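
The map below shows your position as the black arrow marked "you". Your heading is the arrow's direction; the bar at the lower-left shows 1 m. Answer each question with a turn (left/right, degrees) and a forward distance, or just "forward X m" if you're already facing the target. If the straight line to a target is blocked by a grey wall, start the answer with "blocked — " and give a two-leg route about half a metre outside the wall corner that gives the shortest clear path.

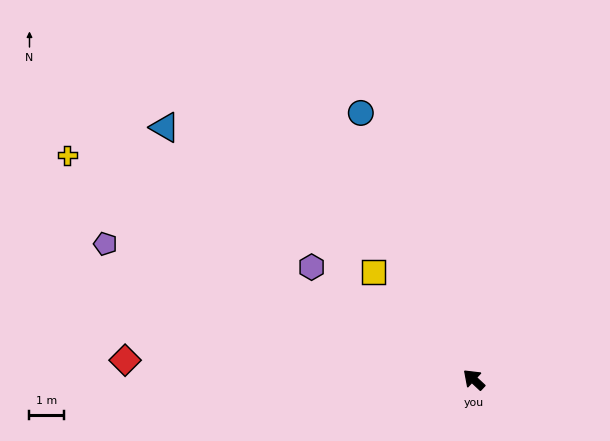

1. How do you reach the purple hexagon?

turn left 8°, forward 5.7 m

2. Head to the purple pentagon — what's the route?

turn left 23°, forward 11.4 m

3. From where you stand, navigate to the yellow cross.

turn left 14°, forward 13.5 m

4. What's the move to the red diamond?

turn left 40°, forward 10.1 m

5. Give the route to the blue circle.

turn right 24°, forward 8.4 m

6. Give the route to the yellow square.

turn right 4°, forward 4.3 m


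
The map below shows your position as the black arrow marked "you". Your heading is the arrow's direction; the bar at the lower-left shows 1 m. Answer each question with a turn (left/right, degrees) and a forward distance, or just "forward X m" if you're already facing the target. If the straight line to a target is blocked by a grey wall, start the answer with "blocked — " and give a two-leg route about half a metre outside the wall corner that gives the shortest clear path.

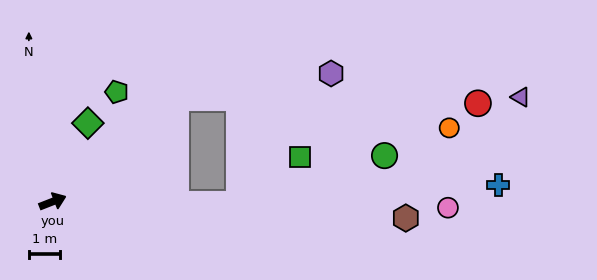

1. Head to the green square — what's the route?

blocked — turn right 22°, forward 6.1 m, then turn left 38°, forward 2.5 m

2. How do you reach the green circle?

blocked — turn right 22°, forward 6.1 m, then turn left 19°, forward 5.0 m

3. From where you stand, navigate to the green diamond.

turn left 44°, forward 2.8 m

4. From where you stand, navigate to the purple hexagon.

blocked — turn left 18°, forward 5.3 m, then turn right 30°, forward 5.1 m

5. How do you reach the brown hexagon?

turn right 24°, forward 11.5 m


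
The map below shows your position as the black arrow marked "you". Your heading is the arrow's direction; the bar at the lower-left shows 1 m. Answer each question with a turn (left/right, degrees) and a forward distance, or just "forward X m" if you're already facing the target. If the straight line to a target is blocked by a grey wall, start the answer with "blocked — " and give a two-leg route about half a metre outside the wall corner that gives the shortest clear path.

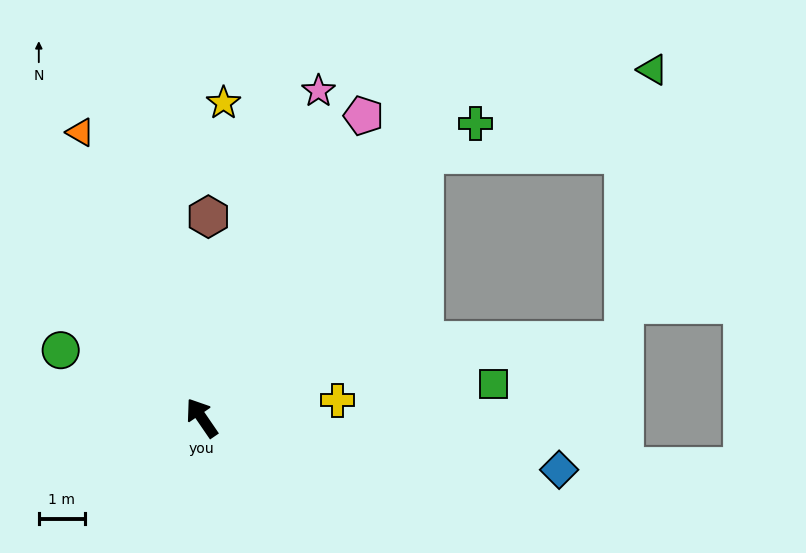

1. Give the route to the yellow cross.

turn right 117°, forward 3.0 m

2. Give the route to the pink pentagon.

turn right 63°, forward 7.4 m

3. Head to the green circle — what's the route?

turn left 30°, forward 3.4 m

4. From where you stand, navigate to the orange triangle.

turn right 11°, forward 6.7 m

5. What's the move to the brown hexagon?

turn right 36°, forward 4.4 m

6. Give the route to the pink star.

turn right 54°, forward 7.5 m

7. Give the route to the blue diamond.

turn right 133°, forward 7.8 m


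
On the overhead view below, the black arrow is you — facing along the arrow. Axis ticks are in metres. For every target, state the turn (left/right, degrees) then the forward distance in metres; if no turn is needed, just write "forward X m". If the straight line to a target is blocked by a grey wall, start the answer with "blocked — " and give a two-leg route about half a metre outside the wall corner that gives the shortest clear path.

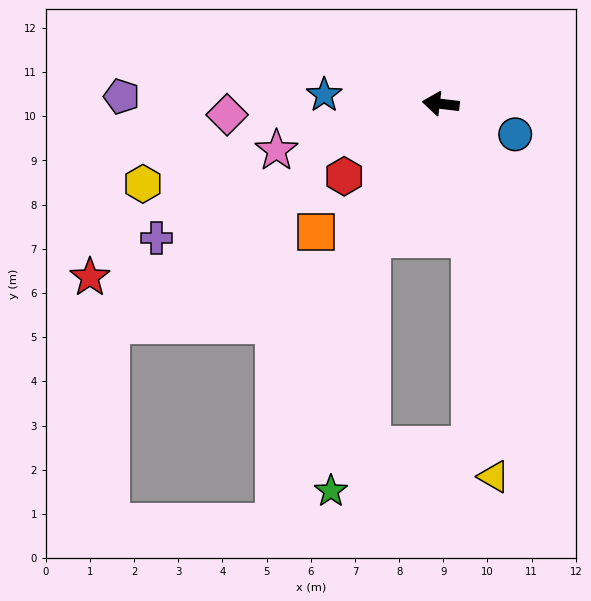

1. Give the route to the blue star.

turn left 2°, forward 2.6 m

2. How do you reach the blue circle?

turn left 164°, forward 1.8 m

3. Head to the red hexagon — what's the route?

turn left 44°, forward 2.7 m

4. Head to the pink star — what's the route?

turn left 23°, forward 3.9 m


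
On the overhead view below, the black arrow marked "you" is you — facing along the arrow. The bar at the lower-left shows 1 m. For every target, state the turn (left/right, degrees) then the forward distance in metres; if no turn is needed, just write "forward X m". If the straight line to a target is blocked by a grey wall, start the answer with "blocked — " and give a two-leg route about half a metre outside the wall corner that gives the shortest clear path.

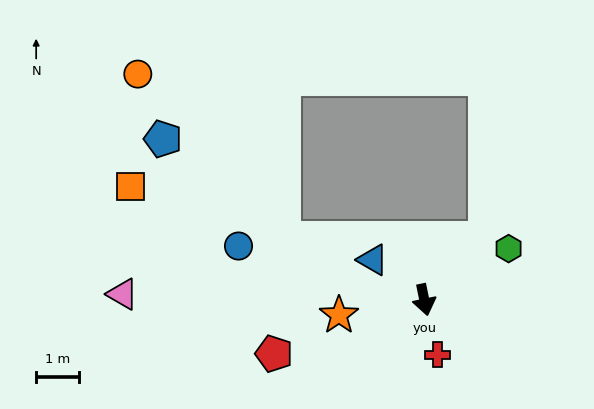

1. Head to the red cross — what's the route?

turn left 2°, forward 1.3 m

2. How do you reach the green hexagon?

turn left 110°, forward 2.3 m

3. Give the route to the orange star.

turn right 91°, forward 2.0 m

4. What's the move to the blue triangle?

turn right 139°, forward 1.5 m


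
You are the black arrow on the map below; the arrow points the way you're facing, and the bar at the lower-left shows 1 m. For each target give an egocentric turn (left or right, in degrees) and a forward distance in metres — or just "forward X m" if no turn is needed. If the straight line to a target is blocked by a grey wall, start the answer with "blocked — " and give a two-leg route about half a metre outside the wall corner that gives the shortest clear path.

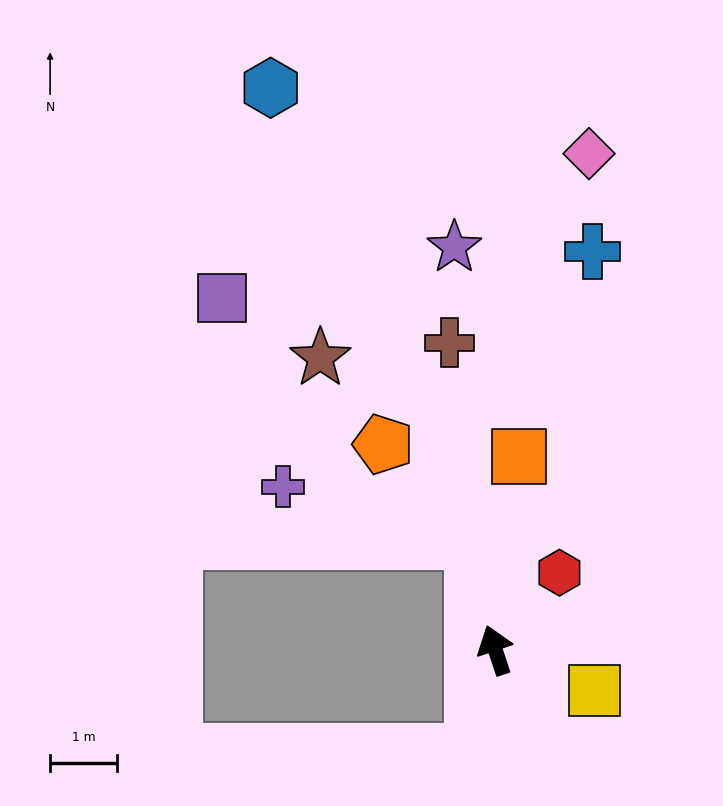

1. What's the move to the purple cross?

blocked — turn right 7°, forward 1.7 m, then turn left 63°, forward 2.9 m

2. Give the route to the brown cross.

turn right 10°, forward 4.6 m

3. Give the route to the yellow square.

turn right 131°, forward 1.6 m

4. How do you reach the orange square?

turn right 25°, forward 2.9 m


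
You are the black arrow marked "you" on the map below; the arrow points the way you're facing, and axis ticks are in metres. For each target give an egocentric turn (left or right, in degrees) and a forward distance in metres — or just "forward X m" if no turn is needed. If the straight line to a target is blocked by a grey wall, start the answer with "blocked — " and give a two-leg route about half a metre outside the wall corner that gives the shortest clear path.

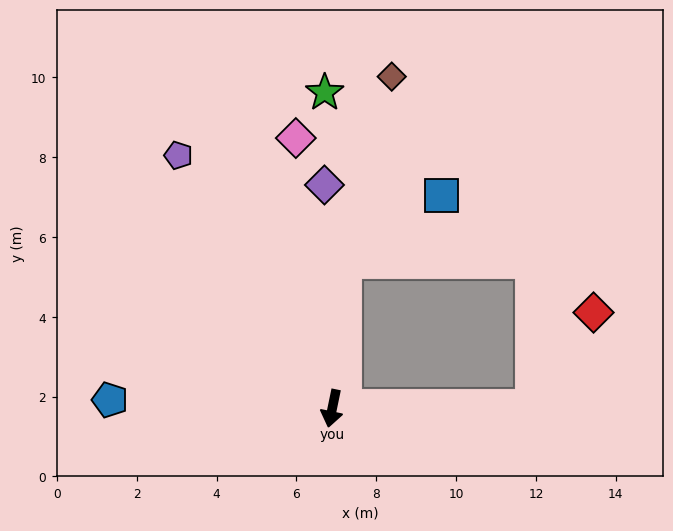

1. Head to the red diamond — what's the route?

blocked — turn left 102°, forward 5.0 m, then turn left 56°, forward 2.8 m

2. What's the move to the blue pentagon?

turn right 81°, forward 5.6 m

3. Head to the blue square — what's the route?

blocked — turn right 173°, forward 3.7 m, then turn right 51°, forward 2.9 m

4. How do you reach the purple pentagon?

turn right 137°, forward 7.4 m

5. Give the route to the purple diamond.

turn right 166°, forward 5.6 m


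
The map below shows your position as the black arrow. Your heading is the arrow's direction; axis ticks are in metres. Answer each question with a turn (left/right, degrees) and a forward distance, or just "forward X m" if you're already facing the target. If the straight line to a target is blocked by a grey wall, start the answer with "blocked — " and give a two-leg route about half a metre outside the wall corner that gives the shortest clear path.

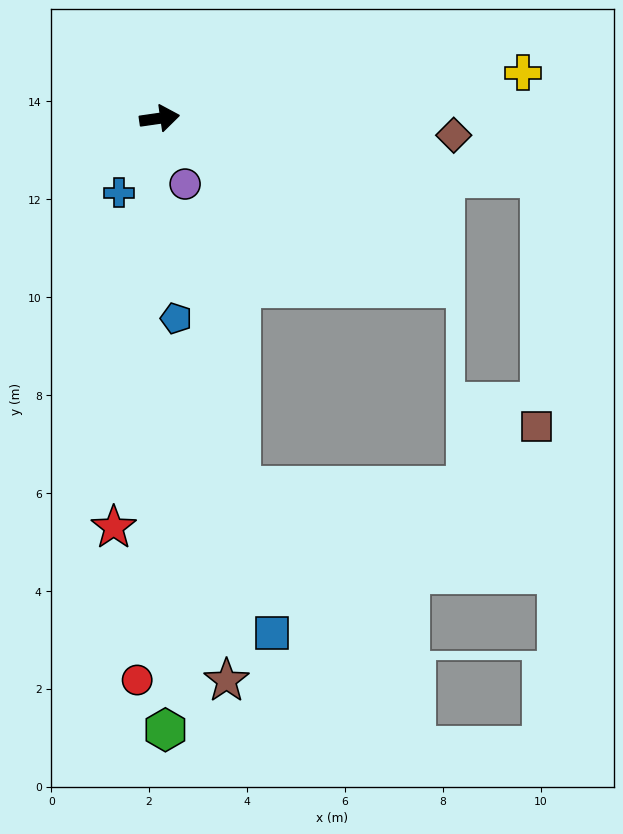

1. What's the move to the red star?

turn right 105°, forward 8.4 m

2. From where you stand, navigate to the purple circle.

turn right 77°, forward 1.4 m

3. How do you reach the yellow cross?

forward 7.5 m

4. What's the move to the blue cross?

turn right 127°, forward 1.7 m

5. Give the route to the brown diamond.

turn right 11°, forward 6.0 m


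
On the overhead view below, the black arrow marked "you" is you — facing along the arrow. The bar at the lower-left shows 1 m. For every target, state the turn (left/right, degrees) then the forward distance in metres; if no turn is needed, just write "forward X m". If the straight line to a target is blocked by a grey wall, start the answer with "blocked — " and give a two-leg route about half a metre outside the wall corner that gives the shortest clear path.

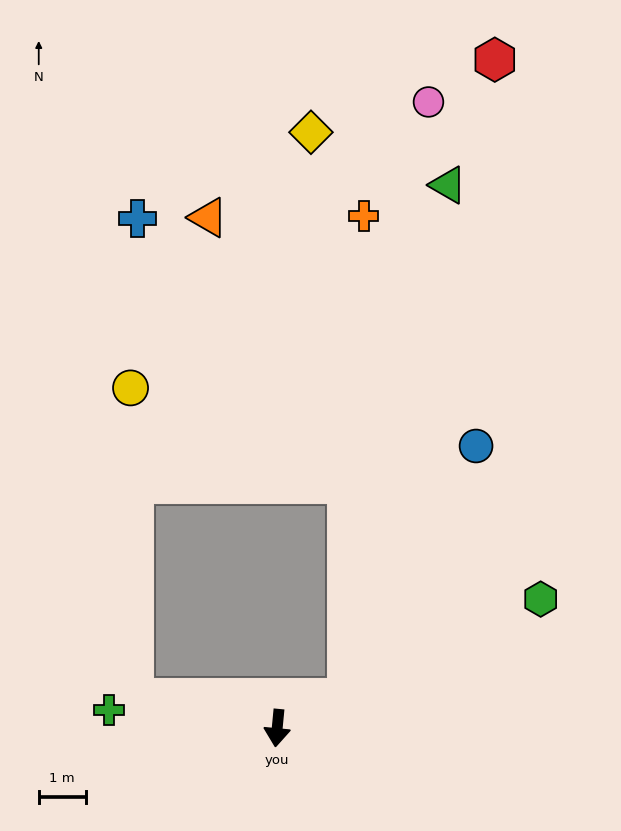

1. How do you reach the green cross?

turn right 91°, forward 3.6 m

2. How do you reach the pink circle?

blocked — turn left 118°, forward 1.6 m, then turn left 60°, forward 12.8 m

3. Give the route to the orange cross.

blocked — turn left 118°, forward 1.6 m, then turn left 65°, forward 10.3 m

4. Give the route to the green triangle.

blocked — turn left 118°, forward 1.6 m, then turn left 56°, forward 11.1 m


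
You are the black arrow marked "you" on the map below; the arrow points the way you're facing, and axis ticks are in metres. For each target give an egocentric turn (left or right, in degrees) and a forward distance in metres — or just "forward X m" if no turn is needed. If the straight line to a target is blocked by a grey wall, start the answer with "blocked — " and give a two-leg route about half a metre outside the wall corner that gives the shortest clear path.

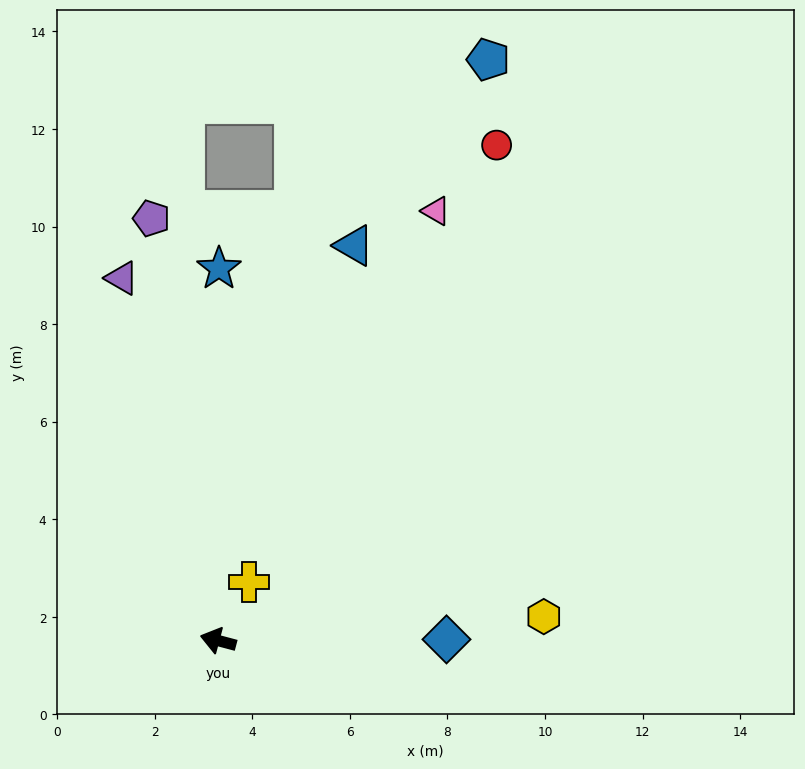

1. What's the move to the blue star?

turn right 75°, forward 7.6 m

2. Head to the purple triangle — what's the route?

turn right 60°, forward 7.7 m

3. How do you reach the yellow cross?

turn right 103°, forward 1.4 m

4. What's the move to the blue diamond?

turn right 165°, forward 4.7 m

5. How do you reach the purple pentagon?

turn right 66°, forward 8.8 m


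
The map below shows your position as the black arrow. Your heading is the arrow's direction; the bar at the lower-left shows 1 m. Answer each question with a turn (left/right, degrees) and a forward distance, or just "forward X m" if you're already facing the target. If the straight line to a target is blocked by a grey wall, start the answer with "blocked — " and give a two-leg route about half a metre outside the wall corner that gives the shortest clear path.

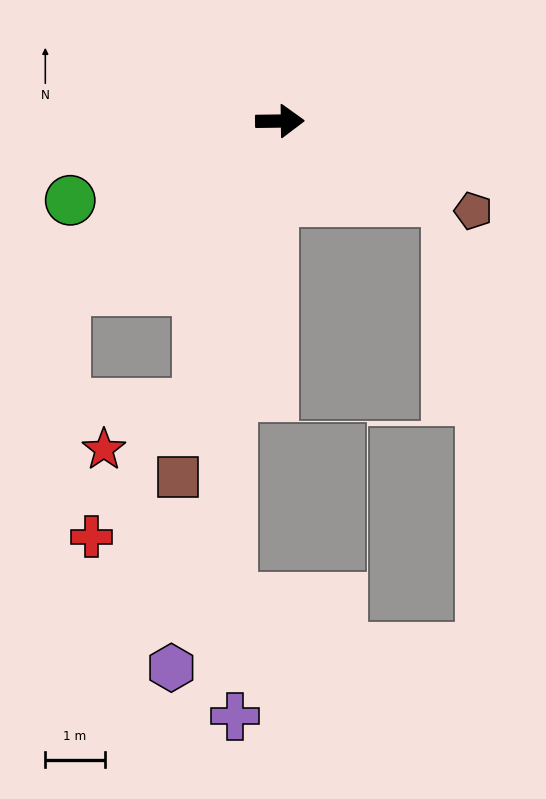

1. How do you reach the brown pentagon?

turn right 26°, forward 3.6 m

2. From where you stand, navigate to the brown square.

turn right 107°, forward 6.2 m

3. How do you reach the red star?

blocked — turn right 107°, forward 4.9 m, then turn right 48°, forward 1.8 m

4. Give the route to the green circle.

turn right 160°, forward 3.8 m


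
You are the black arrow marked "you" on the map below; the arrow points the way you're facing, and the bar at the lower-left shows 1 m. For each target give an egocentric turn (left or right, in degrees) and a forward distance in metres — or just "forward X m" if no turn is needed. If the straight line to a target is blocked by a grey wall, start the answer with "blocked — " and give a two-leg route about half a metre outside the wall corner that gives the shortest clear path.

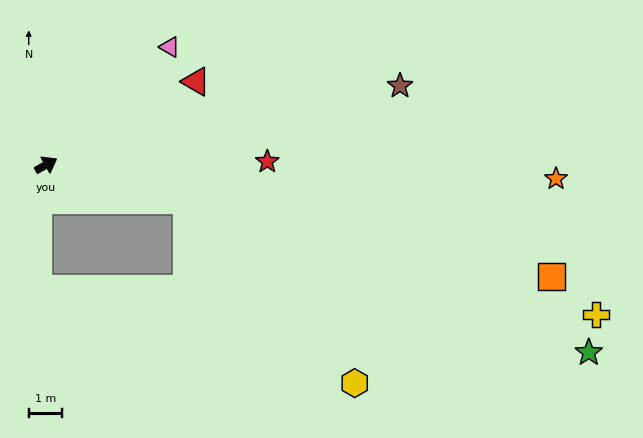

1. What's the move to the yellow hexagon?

blocked — turn right 44°, forward 4.4 m, then turn right 33°, forward 7.5 m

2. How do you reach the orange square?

turn right 42°, forward 15.6 m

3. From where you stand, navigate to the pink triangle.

turn left 14°, forward 5.2 m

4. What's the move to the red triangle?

forward 5.2 m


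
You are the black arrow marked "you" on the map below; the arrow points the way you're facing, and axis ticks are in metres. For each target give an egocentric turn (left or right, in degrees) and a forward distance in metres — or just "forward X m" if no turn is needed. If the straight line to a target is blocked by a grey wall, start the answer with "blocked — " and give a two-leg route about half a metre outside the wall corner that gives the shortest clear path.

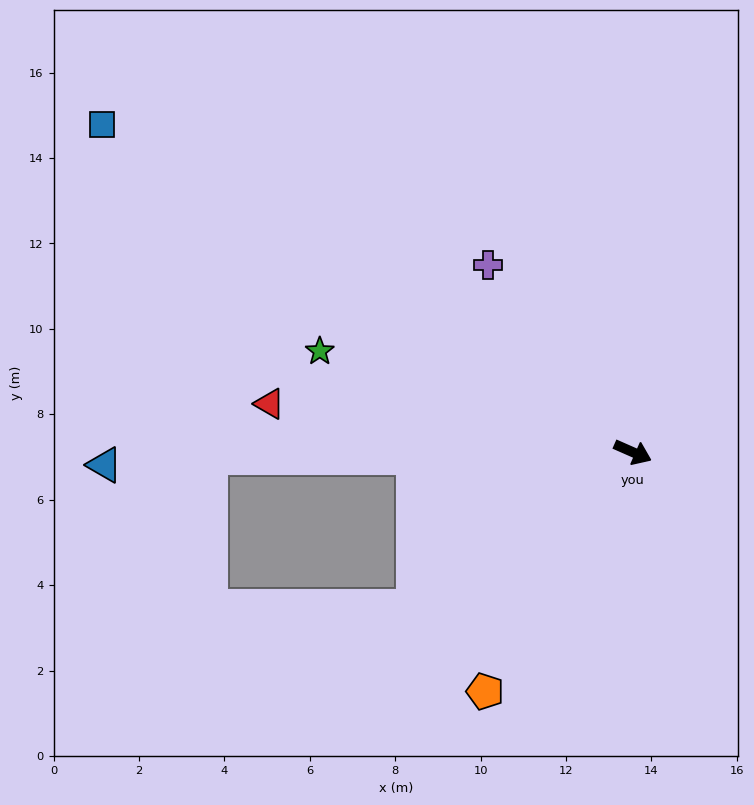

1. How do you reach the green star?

turn right 174°, forward 7.7 m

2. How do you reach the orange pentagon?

turn right 98°, forward 6.6 m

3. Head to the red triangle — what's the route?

turn right 164°, forward 8.6 m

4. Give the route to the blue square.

turn left 172°, forward 14.6 m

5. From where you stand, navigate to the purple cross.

turn left 152°, forward 5.5 m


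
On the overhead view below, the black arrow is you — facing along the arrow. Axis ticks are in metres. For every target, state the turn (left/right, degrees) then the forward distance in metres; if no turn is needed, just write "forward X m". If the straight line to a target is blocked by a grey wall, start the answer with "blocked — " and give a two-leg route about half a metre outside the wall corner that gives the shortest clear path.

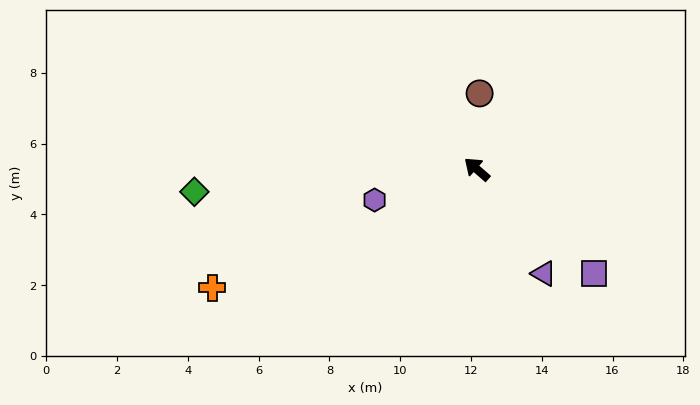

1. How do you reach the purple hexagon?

turn left 58°, forward 3.0 m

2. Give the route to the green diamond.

turn left 46°, forward 8.0 m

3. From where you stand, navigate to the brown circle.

turn right 51°, forward 2.1 m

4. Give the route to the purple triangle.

turn left 164°, forward 3.5 m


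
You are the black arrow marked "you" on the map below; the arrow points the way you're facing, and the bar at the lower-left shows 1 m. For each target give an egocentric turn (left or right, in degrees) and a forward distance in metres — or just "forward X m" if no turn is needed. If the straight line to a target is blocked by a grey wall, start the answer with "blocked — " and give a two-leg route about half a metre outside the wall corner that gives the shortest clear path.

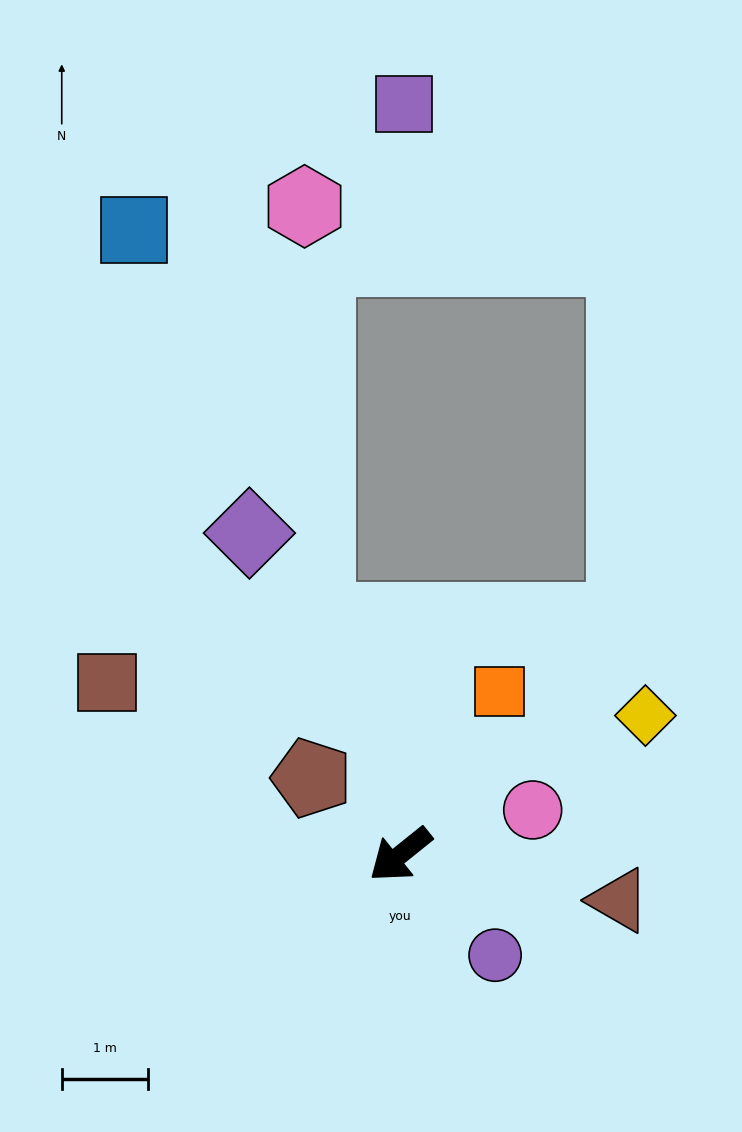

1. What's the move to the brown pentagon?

turn right 80°, forward 1.4 m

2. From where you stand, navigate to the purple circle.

turn left 95°, forward 1.6 m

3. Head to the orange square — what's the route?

turn right 160°, forward 2.2 m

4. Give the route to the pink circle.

turn left 160°, forward 1.6 m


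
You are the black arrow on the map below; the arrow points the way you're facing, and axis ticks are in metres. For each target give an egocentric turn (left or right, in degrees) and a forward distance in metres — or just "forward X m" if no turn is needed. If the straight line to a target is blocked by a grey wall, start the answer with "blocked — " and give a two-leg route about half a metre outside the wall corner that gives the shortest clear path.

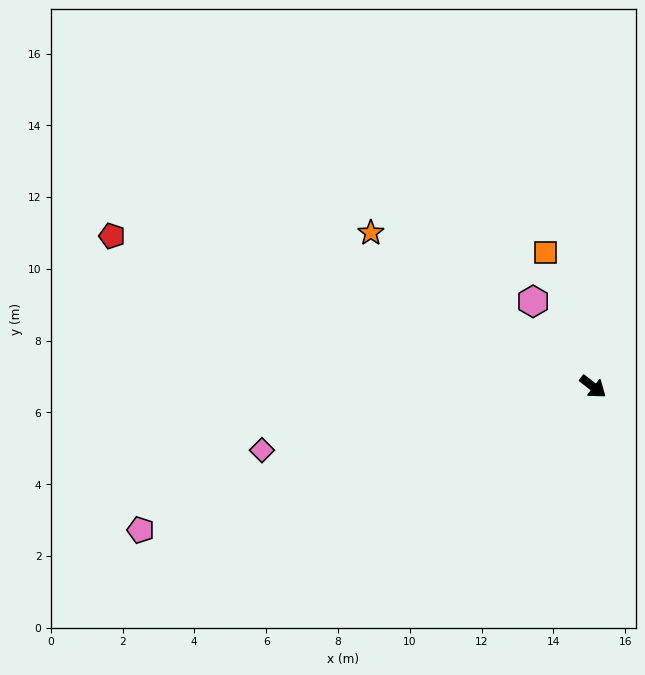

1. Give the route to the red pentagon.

turn right 160°, forward 14.0 m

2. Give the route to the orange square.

turn left 147°, forward 4.0 m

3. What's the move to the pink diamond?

turn right 131°, forward 9.4 m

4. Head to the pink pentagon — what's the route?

turn right 125°, forward 13.2 m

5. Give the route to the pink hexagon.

turn left 163°, forward 2.9 m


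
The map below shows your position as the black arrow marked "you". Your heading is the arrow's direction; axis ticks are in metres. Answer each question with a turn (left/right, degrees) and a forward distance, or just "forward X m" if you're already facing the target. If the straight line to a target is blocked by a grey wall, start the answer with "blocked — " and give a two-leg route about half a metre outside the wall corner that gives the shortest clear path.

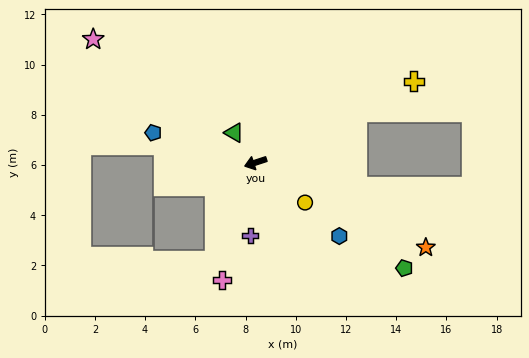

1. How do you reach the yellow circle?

turn left 123°, forward 2.5 m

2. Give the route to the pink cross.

turn left 56°, forward 4.9 m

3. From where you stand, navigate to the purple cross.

turn left 68°, forward 2.9 m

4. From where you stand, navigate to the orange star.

turn left 135°, forward 7.6 m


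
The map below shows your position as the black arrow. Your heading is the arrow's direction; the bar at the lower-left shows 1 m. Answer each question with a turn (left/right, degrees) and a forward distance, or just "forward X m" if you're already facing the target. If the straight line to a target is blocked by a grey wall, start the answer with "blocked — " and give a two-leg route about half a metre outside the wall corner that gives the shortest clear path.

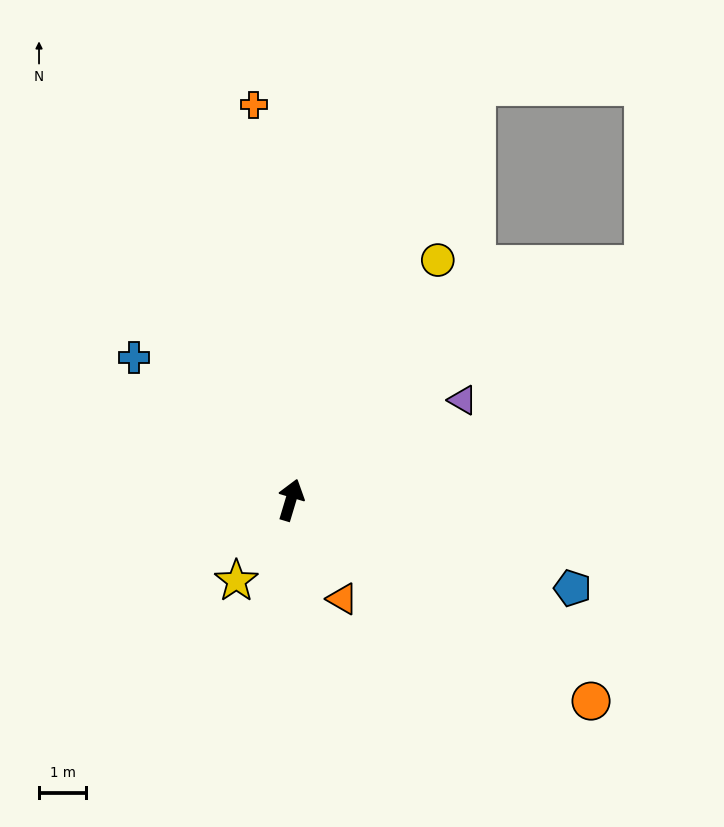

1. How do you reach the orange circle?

turn right 107°, forward 7.7 m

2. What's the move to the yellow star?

turn left 163°, forward 2.1 m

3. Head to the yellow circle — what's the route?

turn right 15°, forward 6.0 m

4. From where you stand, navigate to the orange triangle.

turn right 136°, forward 2.4 m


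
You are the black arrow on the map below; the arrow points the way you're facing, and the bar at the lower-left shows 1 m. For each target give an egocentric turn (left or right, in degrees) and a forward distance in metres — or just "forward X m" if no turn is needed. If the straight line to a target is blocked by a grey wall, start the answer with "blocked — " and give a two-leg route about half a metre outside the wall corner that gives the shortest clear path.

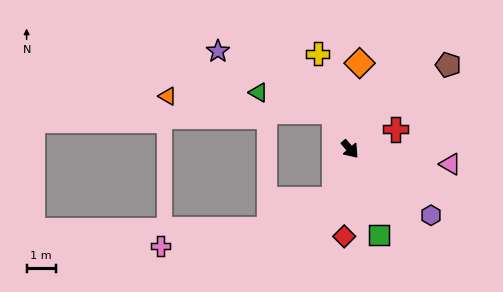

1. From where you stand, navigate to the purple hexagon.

turn left 10°, forward 3.6 m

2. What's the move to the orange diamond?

turn left 133°, forward 2.9 m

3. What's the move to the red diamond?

turn right 45°, forward 3.0 m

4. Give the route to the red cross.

turn left 73°, forward 1.7 m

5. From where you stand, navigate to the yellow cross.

turn left 158°, forward 3.4 m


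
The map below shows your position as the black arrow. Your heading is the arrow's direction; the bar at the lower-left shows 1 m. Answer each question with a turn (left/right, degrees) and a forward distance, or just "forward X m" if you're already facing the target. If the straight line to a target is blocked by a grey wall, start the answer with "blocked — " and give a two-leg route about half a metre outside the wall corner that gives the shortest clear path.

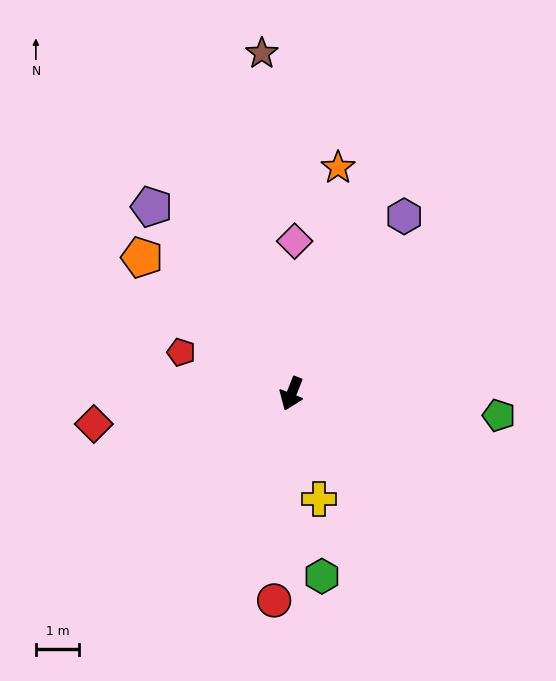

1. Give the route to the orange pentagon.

turn right 111°, forward 4.6 m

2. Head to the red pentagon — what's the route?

turn right 89°, forward 2.7 m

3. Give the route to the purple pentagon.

turn right 122°, forward 5.4 m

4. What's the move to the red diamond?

turn right 60°, forward 4.6 m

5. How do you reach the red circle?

turn left 17°, forward 4.8 m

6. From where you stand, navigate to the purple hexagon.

turn left 169°, forward 4.8 m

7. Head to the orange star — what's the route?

turn right 170°, forward 5.3 m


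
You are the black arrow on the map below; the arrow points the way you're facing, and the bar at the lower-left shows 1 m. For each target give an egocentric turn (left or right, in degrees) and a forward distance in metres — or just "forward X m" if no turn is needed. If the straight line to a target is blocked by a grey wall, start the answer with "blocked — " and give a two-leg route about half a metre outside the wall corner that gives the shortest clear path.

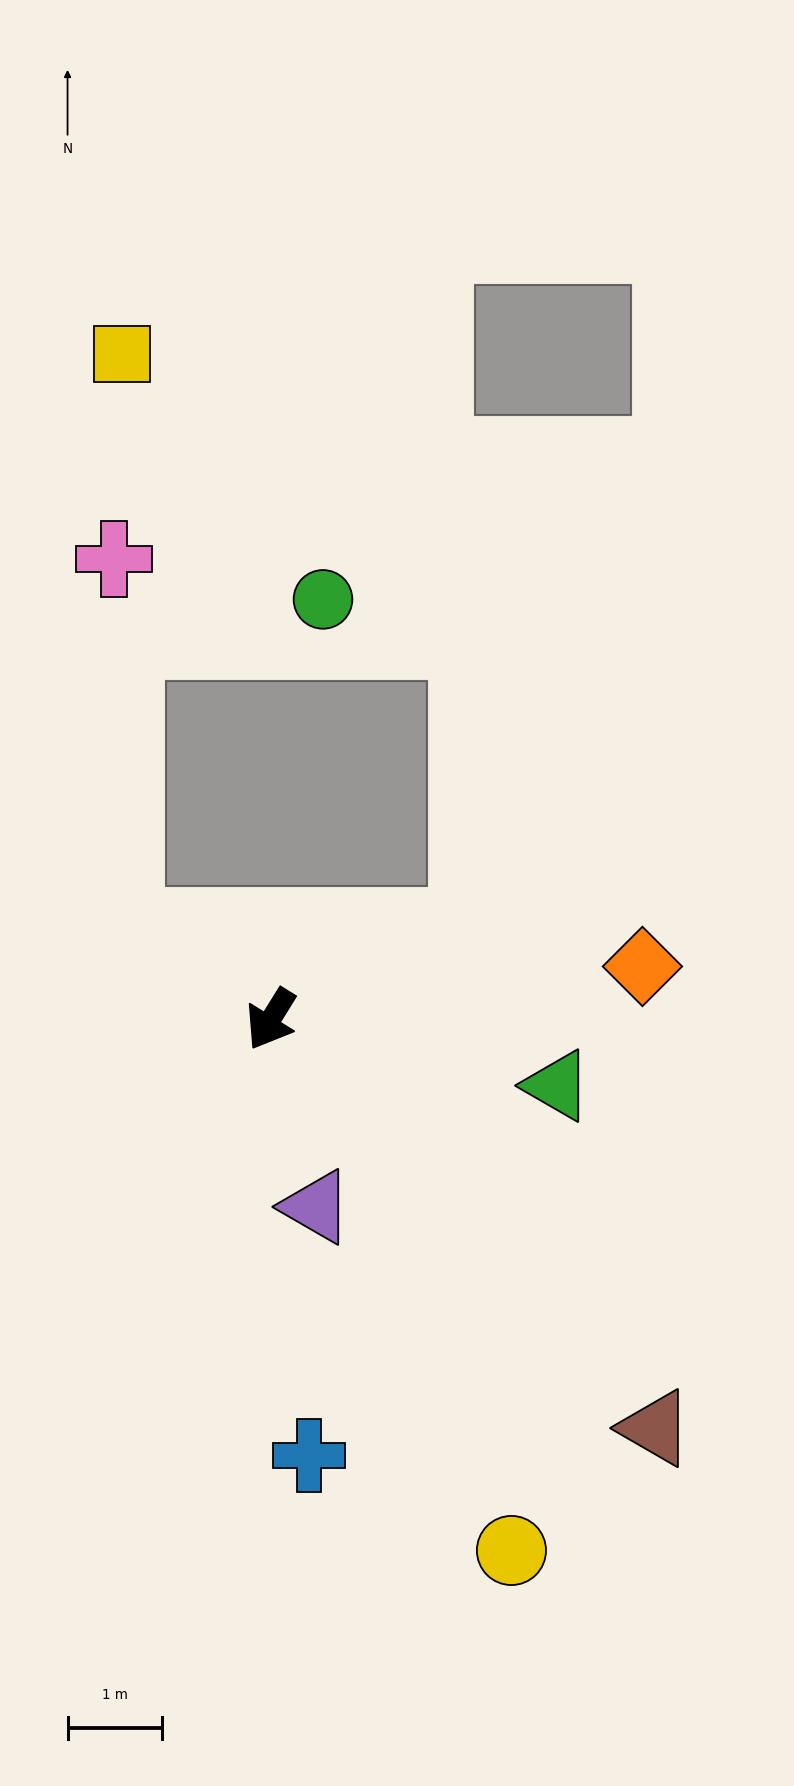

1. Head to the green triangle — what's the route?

turn left 109°, forward 3.1 m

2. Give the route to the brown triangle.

turn left 75°, forward 5.9 m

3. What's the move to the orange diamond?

turn left 130°, forward 4.0 m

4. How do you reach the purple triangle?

turn left 45°, forward 2.0 m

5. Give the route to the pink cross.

blocked — turn right 90°, forward 1.8 m, then turn right 57°, forward 3.9 m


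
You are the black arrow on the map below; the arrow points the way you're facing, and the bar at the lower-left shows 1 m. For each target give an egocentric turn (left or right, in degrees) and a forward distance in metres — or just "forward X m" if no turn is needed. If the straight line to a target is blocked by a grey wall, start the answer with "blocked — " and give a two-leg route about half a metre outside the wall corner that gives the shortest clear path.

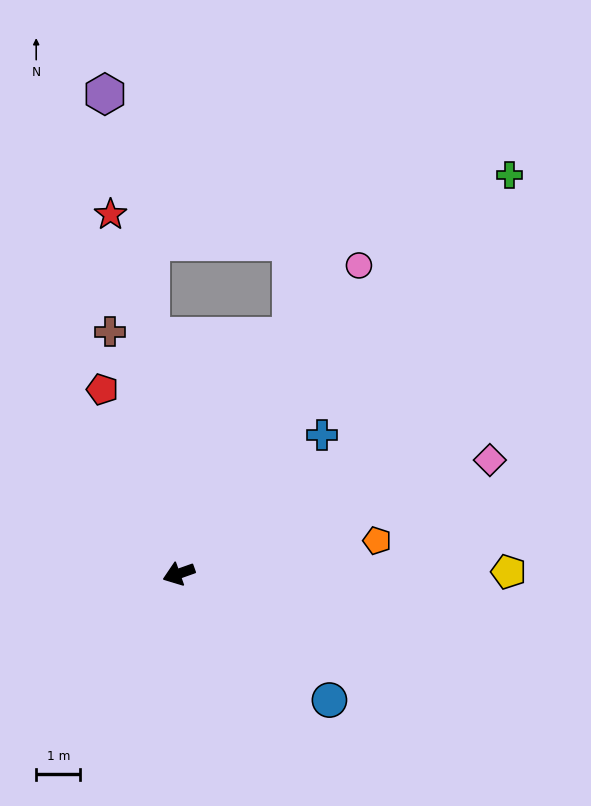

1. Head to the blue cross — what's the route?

turn right 155°, forward 4.5 m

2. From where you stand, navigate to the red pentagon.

turn right 87°, forward 4.5 m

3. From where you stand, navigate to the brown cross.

turn right 94°, forward 5.7 m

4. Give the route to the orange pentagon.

turn left 170°, forward 4.6 m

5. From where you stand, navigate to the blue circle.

turn left 120°, forward 4.5 m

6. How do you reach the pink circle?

turn right 140°, forward 8.1 m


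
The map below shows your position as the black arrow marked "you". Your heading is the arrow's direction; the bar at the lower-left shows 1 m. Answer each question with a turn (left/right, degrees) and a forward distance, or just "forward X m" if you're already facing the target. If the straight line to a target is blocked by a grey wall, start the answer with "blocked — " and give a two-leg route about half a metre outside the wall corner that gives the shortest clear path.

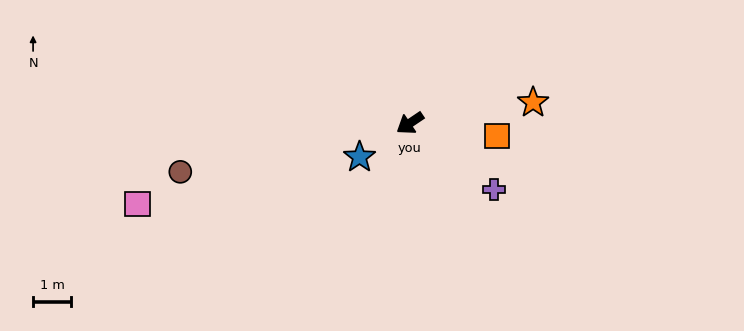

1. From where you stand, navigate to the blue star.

forward 1.6 m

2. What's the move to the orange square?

turn left 138°, forward 2.3 m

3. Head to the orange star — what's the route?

turn left 156°, forward 3.3 m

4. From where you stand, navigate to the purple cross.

turn left 108°, forward 2.8 m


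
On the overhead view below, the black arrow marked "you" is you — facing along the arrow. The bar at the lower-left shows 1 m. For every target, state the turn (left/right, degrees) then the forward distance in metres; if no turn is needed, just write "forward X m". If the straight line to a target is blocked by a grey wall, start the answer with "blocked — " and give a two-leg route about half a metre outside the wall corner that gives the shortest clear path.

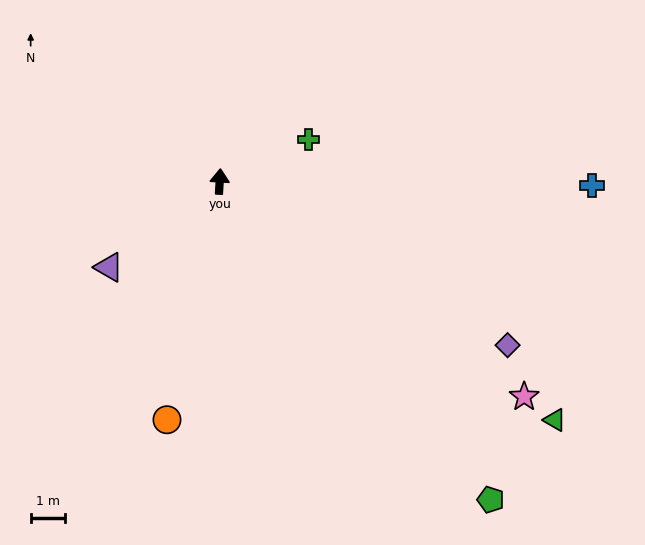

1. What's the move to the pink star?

turn right 122°, forward 10.8 m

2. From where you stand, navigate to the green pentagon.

turn right 136°, forward 12.1 m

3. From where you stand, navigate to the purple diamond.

turn right 116°, forward 9.6 m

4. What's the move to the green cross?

turn right 61°, forward 2.9 m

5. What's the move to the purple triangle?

turn left 131°, forward 4.1 m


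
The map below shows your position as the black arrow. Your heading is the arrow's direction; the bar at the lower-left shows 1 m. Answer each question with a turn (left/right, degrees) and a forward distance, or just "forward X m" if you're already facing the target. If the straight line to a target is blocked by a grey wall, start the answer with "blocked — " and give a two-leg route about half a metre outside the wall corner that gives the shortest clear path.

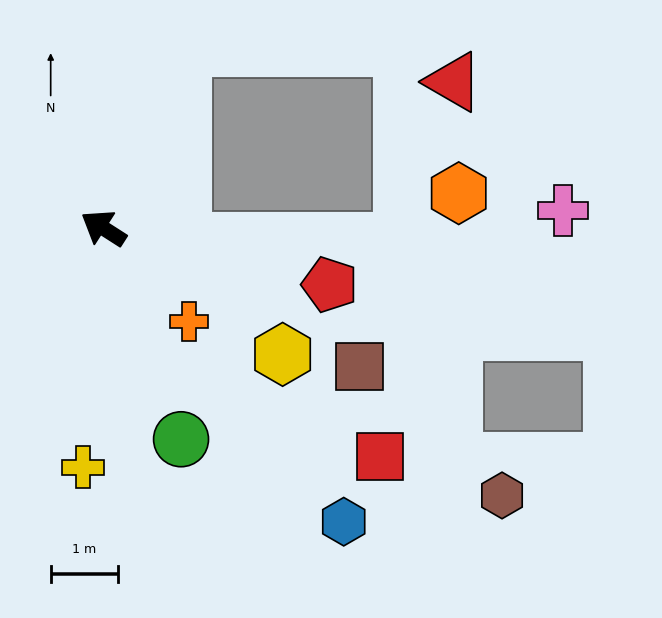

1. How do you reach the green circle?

turn left 143°, forward 3.3 m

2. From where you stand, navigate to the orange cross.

turn left 165°, forward 1.9 m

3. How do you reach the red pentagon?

turn right 161°, forward 3.4 m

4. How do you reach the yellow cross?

turn left 118°, forward 3.6 m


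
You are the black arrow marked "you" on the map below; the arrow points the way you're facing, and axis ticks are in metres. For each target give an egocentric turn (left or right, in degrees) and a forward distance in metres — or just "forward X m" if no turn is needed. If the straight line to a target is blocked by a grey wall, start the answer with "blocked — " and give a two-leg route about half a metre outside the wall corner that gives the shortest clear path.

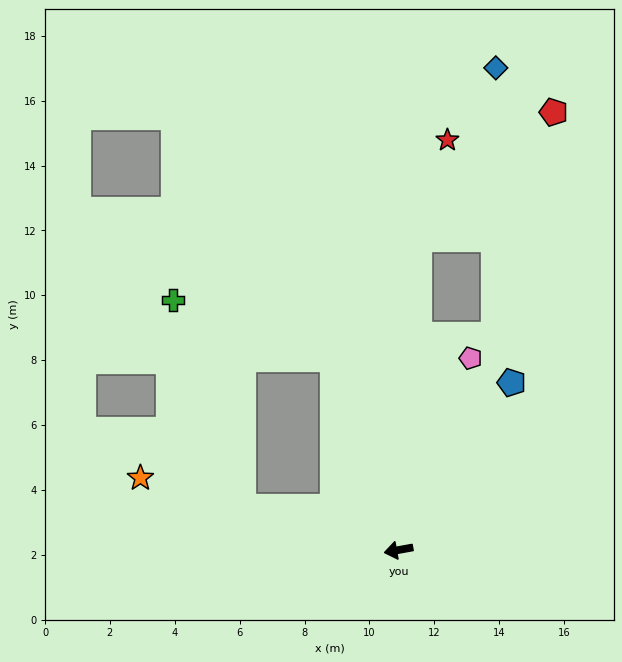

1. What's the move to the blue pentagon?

turn right 134°, forward 6.2 m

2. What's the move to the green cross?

blocked — turn right 81°, forward 6.2 m, then turn left 51°, forward 5.3 m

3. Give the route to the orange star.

turn right 26°, forward 8.3 m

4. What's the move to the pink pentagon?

turn right 121°, forward 6.3 m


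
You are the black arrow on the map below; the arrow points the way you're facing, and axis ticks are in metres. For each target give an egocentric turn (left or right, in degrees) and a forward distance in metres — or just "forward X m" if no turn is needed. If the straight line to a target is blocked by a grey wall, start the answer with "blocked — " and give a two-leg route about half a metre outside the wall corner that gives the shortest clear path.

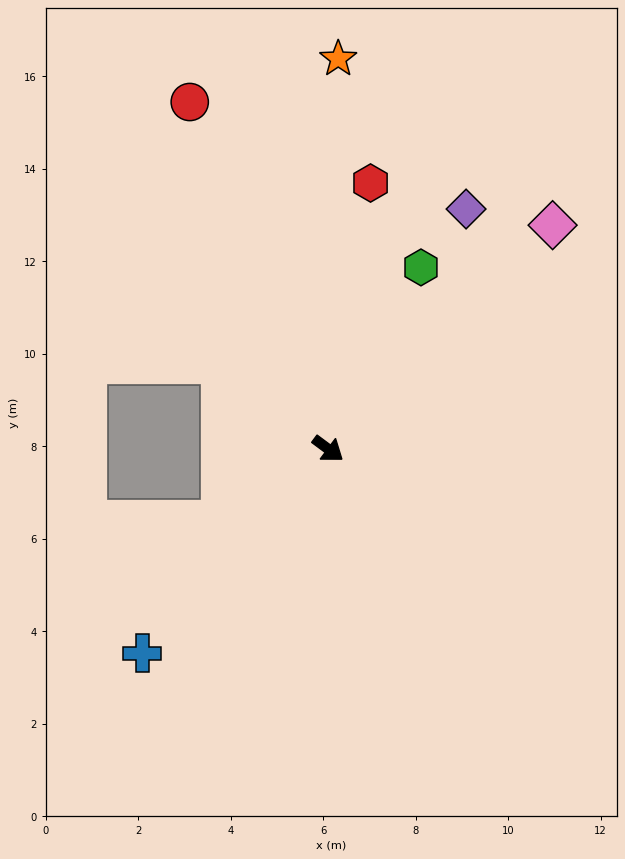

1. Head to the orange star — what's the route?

turn left 125°, forward 8.4 m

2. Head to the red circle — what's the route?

turn left 148°, forward 8.1 m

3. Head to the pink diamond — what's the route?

turn left 82°, forward 6.9 m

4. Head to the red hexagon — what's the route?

turn left 118°, forward 5.8 m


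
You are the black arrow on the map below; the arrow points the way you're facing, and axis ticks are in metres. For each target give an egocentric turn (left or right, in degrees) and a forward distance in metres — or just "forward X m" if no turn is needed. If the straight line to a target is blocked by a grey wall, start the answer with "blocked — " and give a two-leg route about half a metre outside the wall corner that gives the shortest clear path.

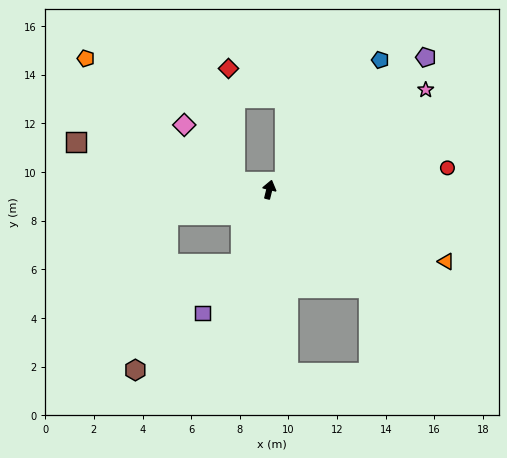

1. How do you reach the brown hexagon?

blocked — turn left 118°, forward 4.3 m, then turn left 64°, forward 6.5 m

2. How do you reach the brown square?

turn left 90°, forward 8.2 m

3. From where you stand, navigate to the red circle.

turn right 69°, forward 7.4 m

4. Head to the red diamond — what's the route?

blocked — turn left 92°, forward 1.5 m, then turn right 75°, forward 4.7 m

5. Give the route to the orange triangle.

turn right 98°, forward 7.8 m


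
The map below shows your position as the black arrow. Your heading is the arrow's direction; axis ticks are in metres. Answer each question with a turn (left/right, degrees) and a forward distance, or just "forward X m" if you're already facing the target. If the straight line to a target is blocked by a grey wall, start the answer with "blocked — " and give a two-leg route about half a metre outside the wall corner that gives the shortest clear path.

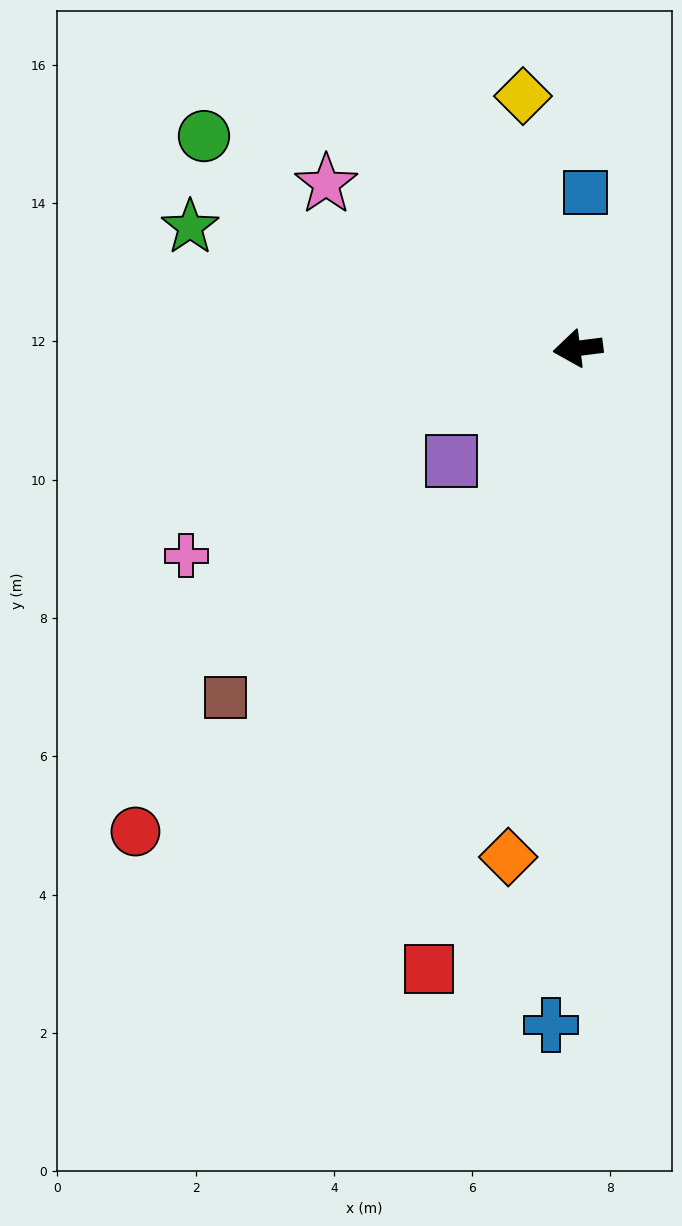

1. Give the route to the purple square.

turn left 35°, forward 2.5 m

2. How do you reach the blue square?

turn right 100°, forward 2.3 m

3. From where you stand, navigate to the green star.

turn right 25°, forward 5.9 m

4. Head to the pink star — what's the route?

turn right 40°, forward 4.3 m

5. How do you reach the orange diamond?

turn left 75°, forward 7.4 m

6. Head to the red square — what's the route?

turn left 69°, forward 9.2 m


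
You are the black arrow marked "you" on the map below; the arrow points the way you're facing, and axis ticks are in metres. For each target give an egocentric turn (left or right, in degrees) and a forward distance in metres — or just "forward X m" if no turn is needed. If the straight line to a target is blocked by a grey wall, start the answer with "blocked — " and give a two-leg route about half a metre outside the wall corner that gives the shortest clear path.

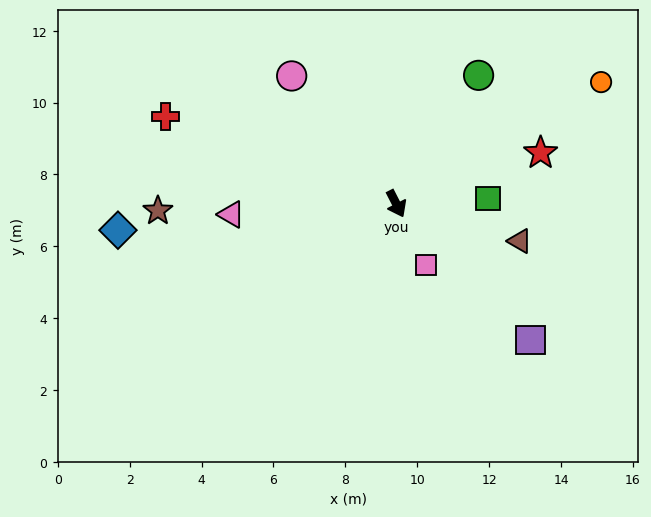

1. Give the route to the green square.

turn left 66°, forward 2.6 m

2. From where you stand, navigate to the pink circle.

turn right 168°, forward 4.6 m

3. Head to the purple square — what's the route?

turn left 18°, forward 5.3 m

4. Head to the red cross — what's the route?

turn right 138°, forward 6.9 m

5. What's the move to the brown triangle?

turn left 46°, forward 3.6 m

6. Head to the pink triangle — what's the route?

turn right 113°, forward 4.6 m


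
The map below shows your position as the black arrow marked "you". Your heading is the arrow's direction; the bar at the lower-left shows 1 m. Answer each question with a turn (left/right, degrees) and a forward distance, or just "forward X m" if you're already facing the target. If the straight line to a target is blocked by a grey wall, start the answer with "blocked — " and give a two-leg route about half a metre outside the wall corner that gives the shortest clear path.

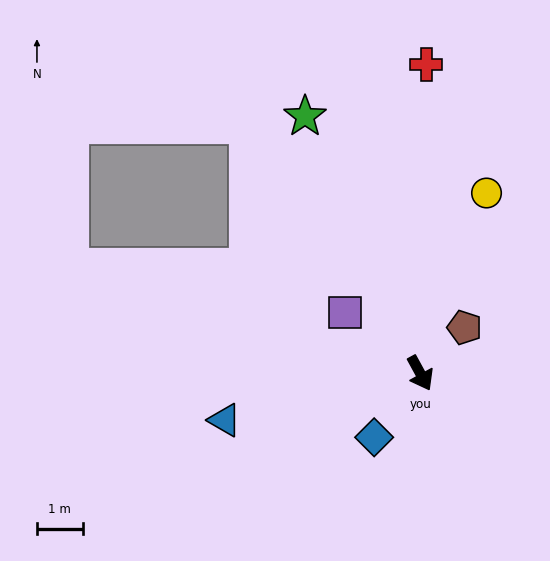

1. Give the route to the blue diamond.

turn right 64°, forward 1.7 m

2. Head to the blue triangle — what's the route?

turn right 105°, forward 4.4 m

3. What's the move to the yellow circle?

turn left 131°, forward 4.2 m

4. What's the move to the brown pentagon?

turn left 107°, forward 1.4 m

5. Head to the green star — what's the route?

turn left 176°, forward 6.2 m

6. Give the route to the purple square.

turn right 157°, forward 2.1 m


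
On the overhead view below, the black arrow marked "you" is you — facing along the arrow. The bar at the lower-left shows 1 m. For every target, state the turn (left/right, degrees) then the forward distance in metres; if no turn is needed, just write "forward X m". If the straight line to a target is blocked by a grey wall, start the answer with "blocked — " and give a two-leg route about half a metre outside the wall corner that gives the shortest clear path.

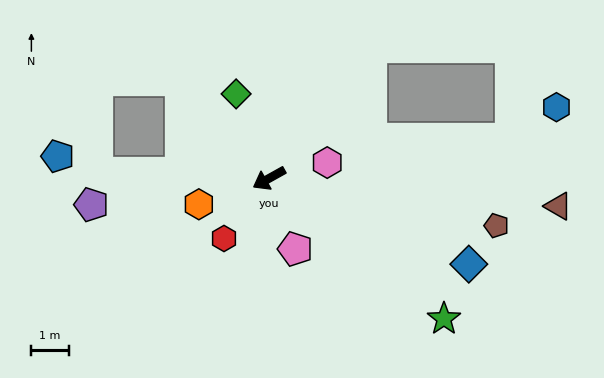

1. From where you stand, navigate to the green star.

turn left 112°, forward 6.0 m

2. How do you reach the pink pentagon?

turn left 81°, forward 2.0 m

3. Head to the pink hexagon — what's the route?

turn left 166°, forward 1.6 m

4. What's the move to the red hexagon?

turn left 24°, forward 2.0 m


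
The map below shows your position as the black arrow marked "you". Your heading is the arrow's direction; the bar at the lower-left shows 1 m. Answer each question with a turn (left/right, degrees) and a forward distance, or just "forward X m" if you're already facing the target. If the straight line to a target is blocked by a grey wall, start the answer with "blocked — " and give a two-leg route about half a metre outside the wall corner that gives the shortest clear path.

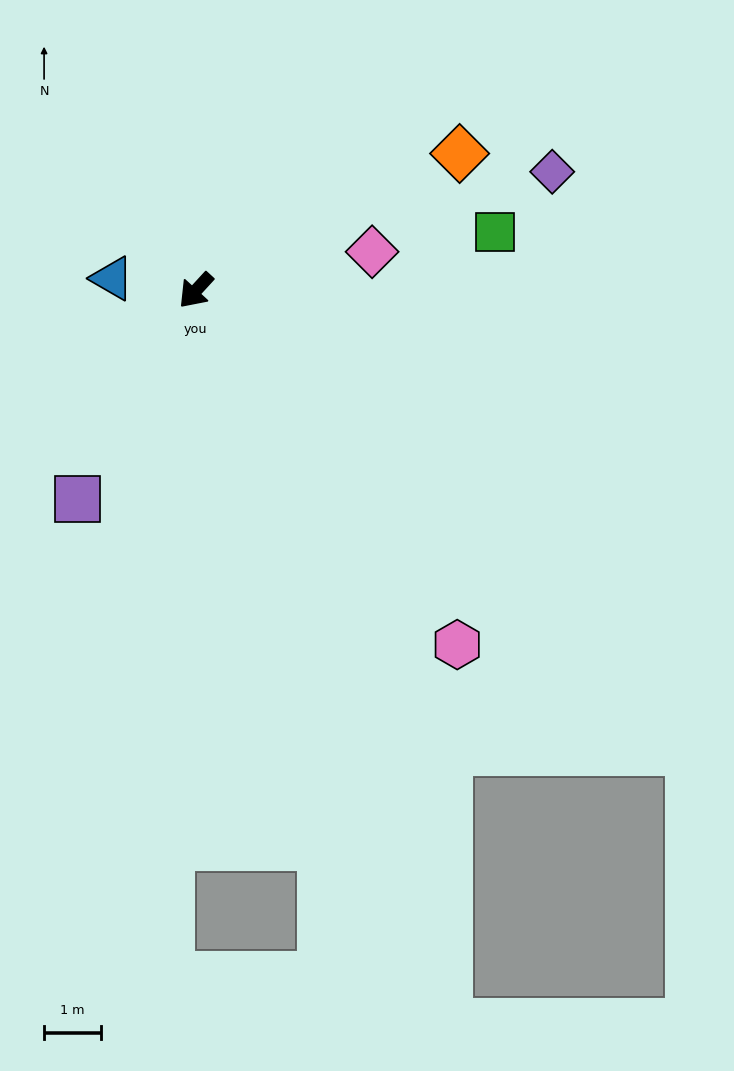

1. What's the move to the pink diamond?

turn left 145°, forward 3.2 m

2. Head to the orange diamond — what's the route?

turn left 160°, forward 5.3 m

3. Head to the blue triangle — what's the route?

turn right 56°, forward 1.5 m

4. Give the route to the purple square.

turn left 13°, forward 4.2 m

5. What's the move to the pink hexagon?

turn left 79°, forward 7.8 m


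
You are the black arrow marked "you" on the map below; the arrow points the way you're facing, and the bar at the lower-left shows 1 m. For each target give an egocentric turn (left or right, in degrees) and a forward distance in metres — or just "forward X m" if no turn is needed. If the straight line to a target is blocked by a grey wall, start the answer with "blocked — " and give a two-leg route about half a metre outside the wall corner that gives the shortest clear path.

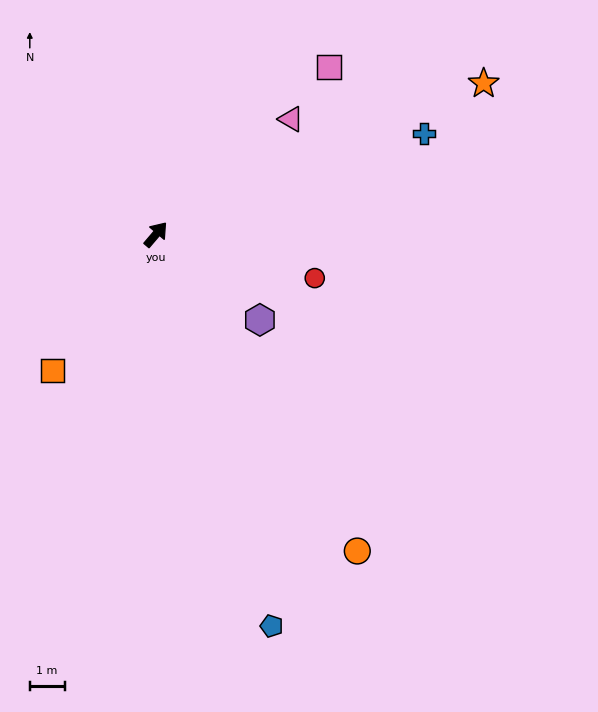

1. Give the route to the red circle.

turn right 65°, forward 4.7 m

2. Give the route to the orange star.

turn right 25°, forward 10.4 m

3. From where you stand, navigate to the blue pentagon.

turn right 123°, forward 11.7 m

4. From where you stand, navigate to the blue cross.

turn right 29°, forward 8.2 m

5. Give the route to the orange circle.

turn right 107°, forward 10.8 m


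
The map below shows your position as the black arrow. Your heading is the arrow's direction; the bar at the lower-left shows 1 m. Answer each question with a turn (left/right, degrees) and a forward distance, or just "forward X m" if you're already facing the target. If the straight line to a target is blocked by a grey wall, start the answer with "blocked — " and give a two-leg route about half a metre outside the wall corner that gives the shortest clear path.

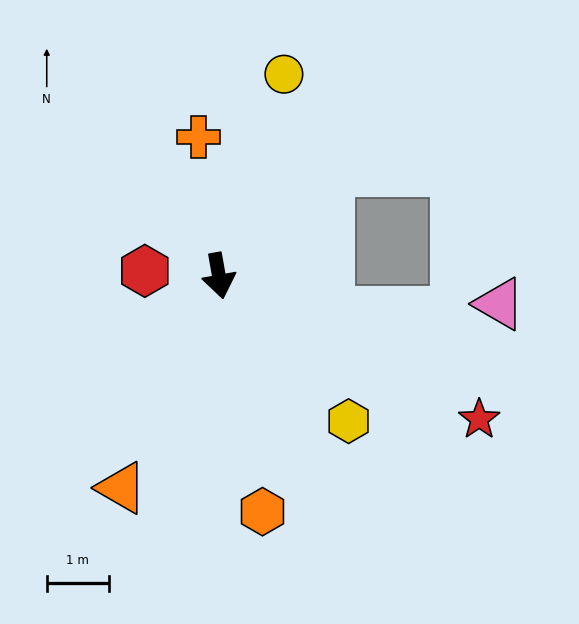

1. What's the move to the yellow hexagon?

turn left 32°, forward 3.1 m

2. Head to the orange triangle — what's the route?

turn right 35°, forward 3.8 m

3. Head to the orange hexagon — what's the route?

forward 3.9 m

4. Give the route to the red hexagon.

turn right 104°, forward 1.2 m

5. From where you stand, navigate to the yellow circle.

turn left 152°, forward 3.4 m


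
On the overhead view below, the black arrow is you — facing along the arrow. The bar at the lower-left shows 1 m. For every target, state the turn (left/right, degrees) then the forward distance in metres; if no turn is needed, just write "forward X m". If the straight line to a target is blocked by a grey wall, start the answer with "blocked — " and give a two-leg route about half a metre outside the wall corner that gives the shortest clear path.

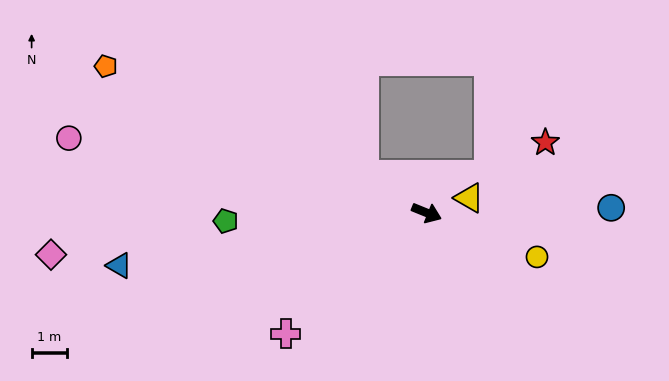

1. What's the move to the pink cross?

turn right 117°, forward 5.2 m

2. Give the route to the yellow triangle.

turn left 41°, forward 1.3 m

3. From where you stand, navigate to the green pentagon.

turn right 156°, forward 5.6 m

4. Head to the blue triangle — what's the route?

turn right 148°, forward 8.7 m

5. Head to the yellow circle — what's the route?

forward 3.3 m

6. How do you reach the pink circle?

turn right 170°, forward 10.2 m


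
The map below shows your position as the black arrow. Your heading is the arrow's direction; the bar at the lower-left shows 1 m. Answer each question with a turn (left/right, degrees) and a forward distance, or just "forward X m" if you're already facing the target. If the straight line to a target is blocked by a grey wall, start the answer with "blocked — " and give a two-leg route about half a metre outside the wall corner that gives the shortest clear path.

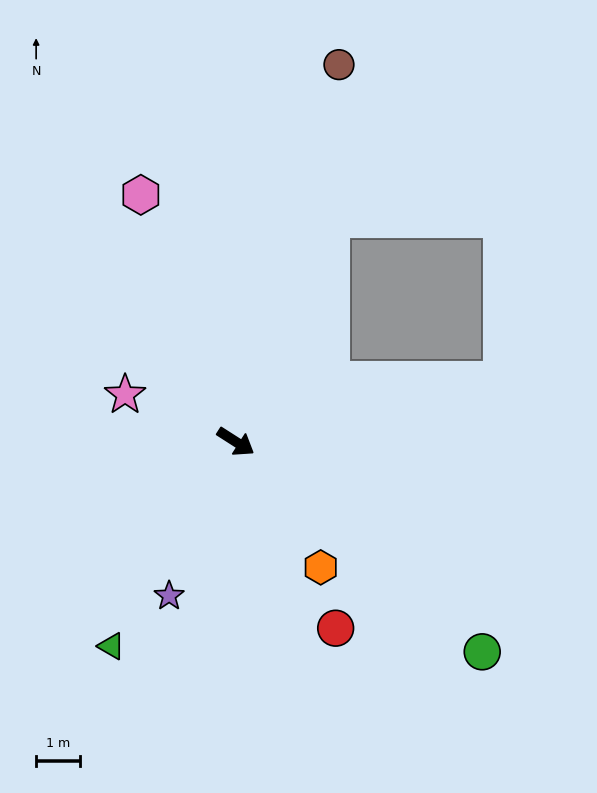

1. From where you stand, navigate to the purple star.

turn right 81°, forward 3.9 m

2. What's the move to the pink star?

turn right 170°, forward 2.8 m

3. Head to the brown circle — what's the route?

turn left 107°, forward 9.0 m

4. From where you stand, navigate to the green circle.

turn right 8°, forward 7.5 m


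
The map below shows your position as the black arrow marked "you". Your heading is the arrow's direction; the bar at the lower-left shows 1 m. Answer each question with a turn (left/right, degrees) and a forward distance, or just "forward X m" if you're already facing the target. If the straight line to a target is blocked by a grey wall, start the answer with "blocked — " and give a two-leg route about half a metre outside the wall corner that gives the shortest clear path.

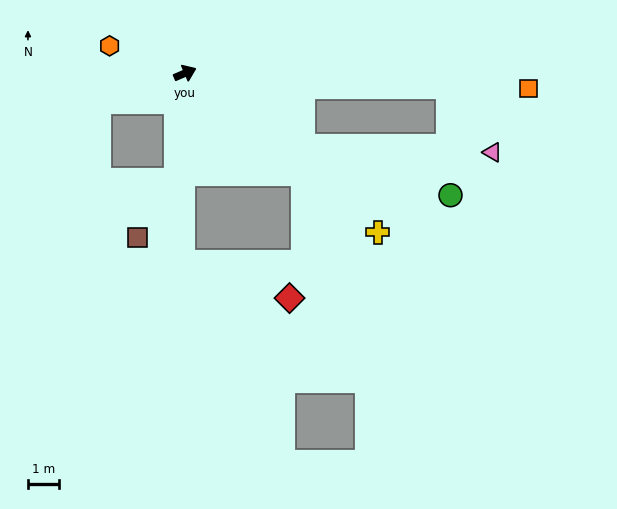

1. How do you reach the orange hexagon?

turn left 137°, forward 2.6 m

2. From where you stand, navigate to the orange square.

turn right 26°, forward 11.2 m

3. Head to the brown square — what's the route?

blocked — turn right 118°, forward 3.5 m, then turn right 30°, forward 2.3 m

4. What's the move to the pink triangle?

blocked — turn right 55°, forward 4.5 m, then turn left 30°, forward 6.2 m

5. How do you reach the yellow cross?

turn right 63°, forward 8.2 m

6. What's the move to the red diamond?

blocked — turn right 114°, forward 6.2 m, then turn left 73°, forward 3.7 m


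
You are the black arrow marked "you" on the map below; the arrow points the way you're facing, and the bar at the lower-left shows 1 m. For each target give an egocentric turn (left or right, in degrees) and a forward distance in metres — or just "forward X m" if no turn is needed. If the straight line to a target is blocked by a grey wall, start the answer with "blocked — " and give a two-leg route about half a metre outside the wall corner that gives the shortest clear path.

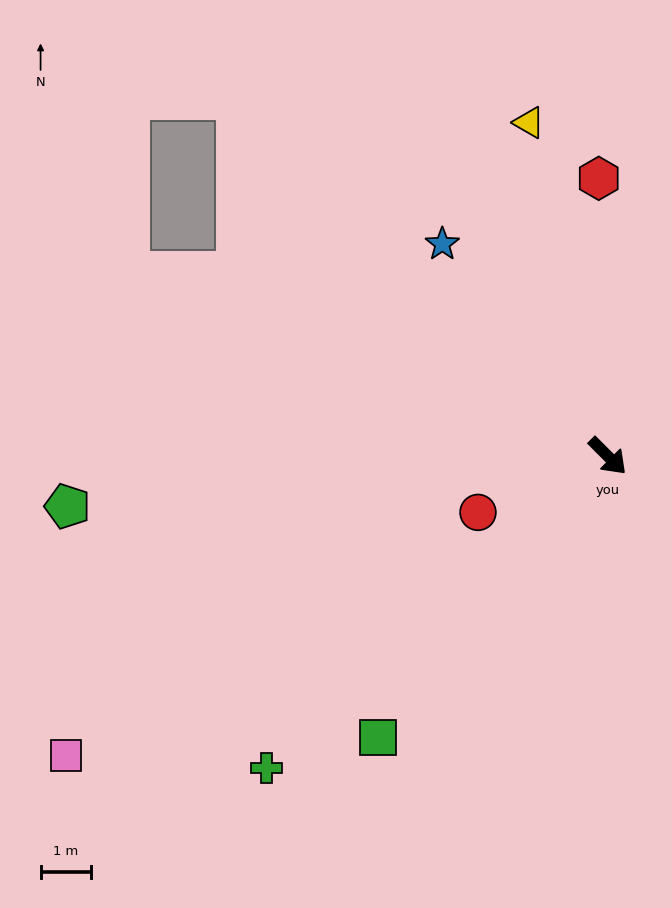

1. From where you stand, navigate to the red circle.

turn right 112°, forward 2.8 m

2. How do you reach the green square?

turn right 84°, forward 7.2 m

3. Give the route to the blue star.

turn left 173°, forward 5.3 m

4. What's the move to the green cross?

turn right 93°, forward 9.2 m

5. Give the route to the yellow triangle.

turn left 148°, forward 6.8 m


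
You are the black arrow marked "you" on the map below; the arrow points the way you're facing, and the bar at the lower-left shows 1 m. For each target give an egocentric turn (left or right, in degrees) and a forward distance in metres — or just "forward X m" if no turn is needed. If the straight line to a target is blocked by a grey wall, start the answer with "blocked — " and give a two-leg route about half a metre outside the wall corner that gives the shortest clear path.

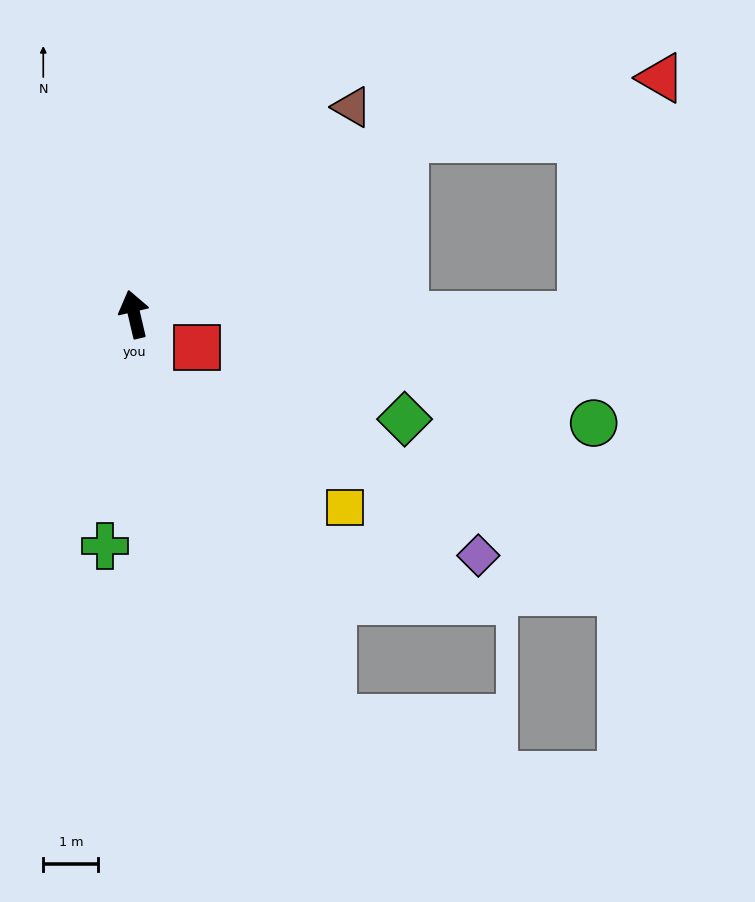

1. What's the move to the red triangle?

blocked — turn right 70°, forward 5.8 m, then turn right 20°, forward 4.8 m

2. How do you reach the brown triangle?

turn right 60°, forward 5.4 m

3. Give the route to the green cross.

turn left 160°, forward 4.2 m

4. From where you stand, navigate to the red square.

turn right 131°, forward 1.3 m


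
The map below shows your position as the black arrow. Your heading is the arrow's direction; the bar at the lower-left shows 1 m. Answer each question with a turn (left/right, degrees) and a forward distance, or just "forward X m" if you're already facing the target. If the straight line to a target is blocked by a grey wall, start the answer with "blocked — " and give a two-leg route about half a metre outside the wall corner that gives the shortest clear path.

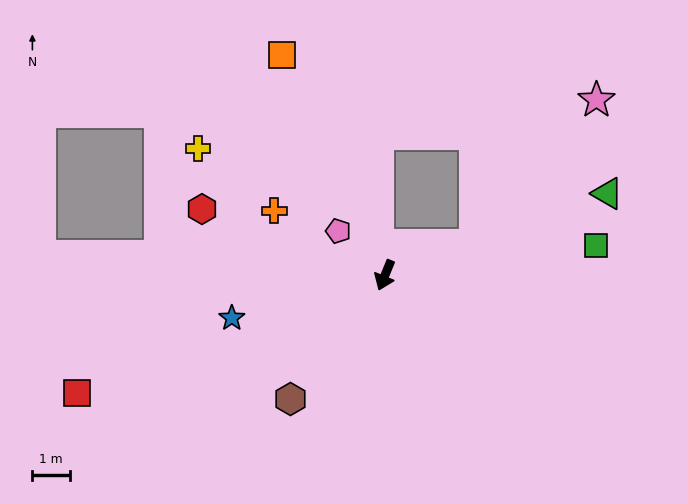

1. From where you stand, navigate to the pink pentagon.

turn right 111°, forward 1.7 m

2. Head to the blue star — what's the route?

turn right 52°, forward 4.2 m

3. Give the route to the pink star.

blocked — turn left 131°, forward 2.5 m, then turn left 31°, forward 5.0 m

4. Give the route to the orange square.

turn right 133°, forward 6.5 m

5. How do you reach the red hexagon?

turn right 88°, forward 5.2 m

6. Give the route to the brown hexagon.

turn right 15°, forward 4.1 m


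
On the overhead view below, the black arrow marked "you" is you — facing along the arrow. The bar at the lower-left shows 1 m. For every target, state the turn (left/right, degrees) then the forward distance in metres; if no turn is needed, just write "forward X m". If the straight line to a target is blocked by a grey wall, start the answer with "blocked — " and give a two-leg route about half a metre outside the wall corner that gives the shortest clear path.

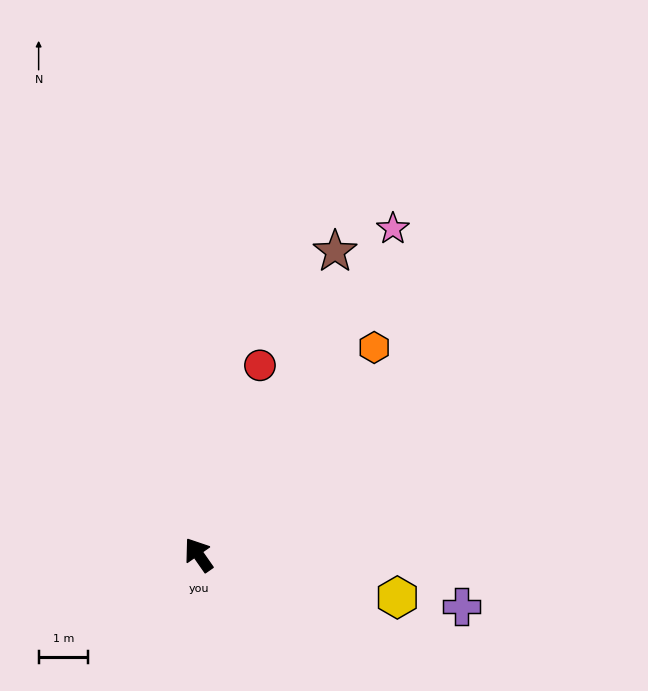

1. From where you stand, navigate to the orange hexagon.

turn right 75°, forward 5.5 m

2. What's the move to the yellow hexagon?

turn right 137°, forward 4.1 m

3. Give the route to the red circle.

turn right 53°, forward 4.0 m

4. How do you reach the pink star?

turn right 66°, forward 7.7 m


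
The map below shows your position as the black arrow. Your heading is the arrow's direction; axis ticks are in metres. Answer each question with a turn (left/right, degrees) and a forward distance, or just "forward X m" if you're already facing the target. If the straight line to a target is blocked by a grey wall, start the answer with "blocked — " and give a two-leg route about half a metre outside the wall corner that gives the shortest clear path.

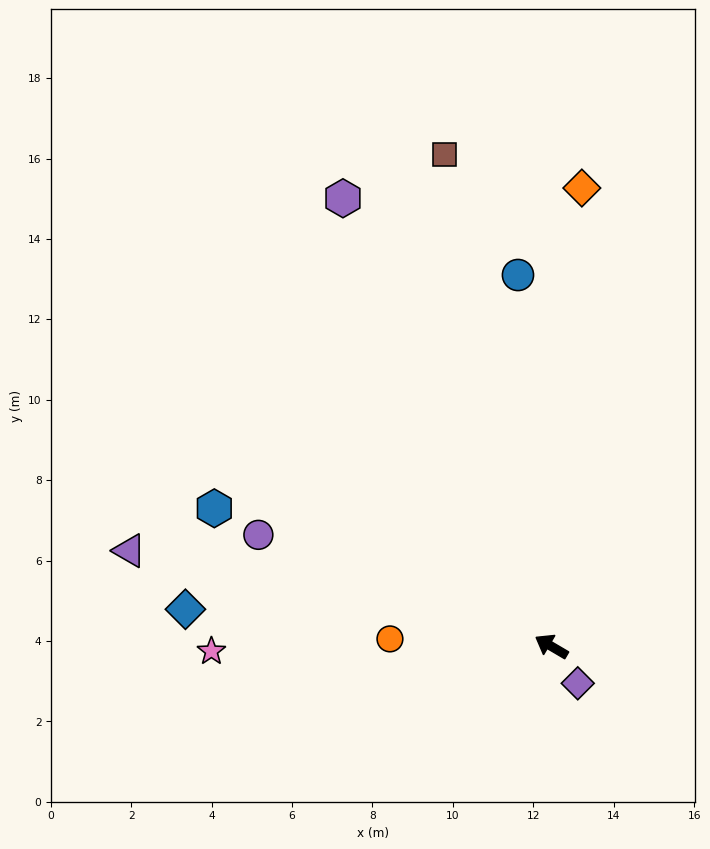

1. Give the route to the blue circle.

turn right 54°, forward 9.3 m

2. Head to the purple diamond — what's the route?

turn left 156°, forward 1.1 m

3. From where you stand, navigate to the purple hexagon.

turn right 35°, forward 12.3 m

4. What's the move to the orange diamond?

turn right 63°, forward 11.4 m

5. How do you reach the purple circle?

turn left 10°, forward 7.8 m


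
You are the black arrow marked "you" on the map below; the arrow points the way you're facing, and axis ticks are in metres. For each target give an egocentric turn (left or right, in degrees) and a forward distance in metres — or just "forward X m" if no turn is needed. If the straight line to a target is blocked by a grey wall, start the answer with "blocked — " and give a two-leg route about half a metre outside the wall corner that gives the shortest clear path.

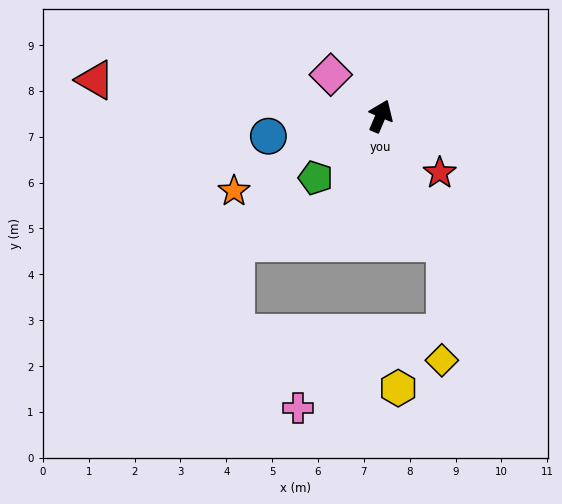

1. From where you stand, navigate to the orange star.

turn left 140°, forward 3.6 m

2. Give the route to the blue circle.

turn left 123°, forward 2.5 m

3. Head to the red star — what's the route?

turn right 111°, forward 1.8 m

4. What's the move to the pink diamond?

turn left 73°, forward 1.4 m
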